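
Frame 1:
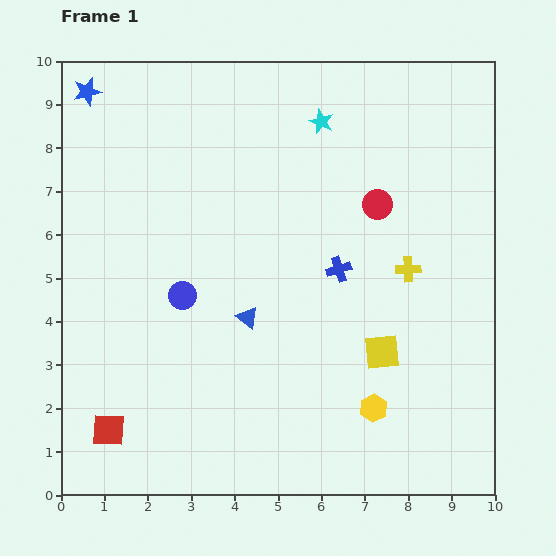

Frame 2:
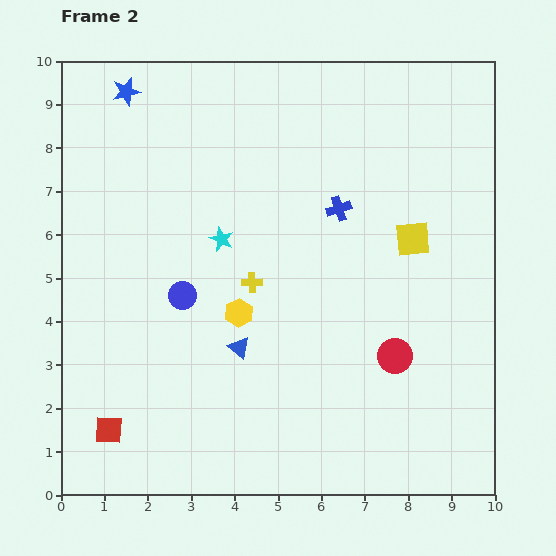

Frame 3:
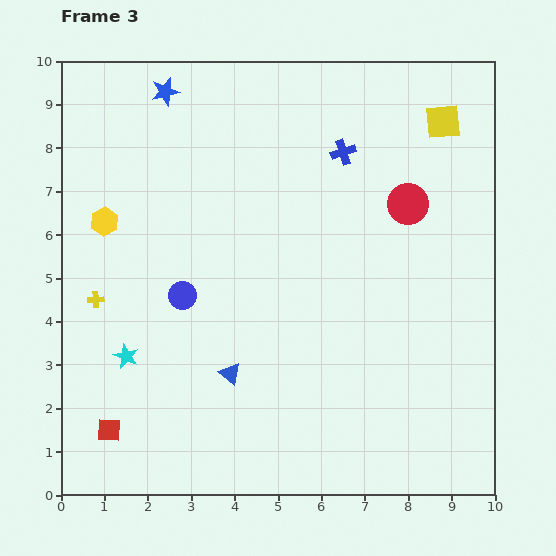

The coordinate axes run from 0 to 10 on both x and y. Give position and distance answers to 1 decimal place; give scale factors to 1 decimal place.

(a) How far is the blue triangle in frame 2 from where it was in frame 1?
0.7

The blue triangle moved from (4.3, 4.1) to (4.1, 3.4), a distance of √(0.2² + 0.7²) ≈ 0.7.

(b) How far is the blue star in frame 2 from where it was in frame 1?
0.9

The blue star moved from (0.6, 9.3) to (1.5, 9.3), a distance of √(0.9² + 0.0²) ≈ 0.9.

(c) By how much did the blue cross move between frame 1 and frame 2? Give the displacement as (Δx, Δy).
(0.0, 1.4)

The blue cross was at (6.4, 5.2) in frame 1 and (6.4, 6.6) in frame 2.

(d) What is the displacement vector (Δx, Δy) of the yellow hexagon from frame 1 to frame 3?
(-6.2, 4.3)

The yellow hexagon was at (7.2, 2.0) in frame 1 and (1.0, 6.3) in frame 3.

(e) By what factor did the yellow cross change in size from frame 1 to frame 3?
0.6×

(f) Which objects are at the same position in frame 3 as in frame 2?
the red square, the blue circle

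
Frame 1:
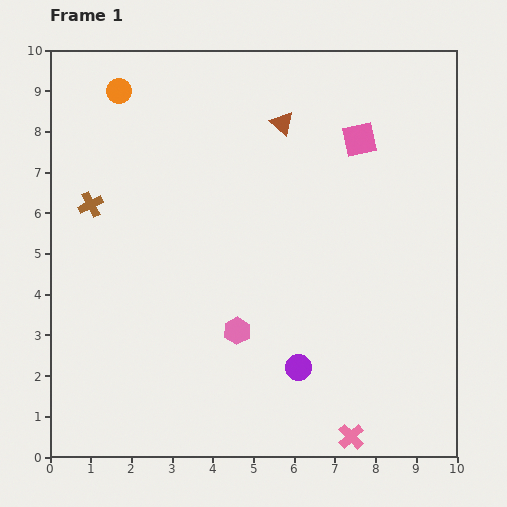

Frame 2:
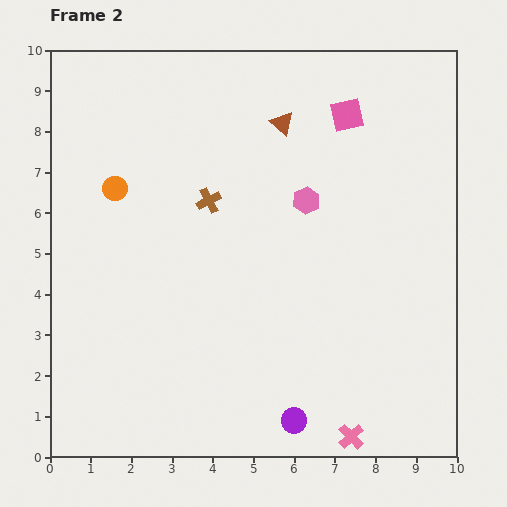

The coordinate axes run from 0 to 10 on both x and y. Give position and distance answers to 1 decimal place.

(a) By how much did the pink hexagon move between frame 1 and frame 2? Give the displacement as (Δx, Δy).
(1.7, 3.2)

The pink hexagon was at (4.6, 3.1) in frame 1 and (6.3, 6.3) in frame 2.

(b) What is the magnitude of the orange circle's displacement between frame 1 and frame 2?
2.4

The orange circle moved from (1.7, 9.0) to (1.6, 6.6), a distance of √(0.1² + 2.4²) ≈ 2.4.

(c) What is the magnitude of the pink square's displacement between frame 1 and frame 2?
0.7

The pink square moved from (7.6, 7.8) to (7.3, 8.4), a distance of √(0.3² + 0.6²) ≈ 0.7.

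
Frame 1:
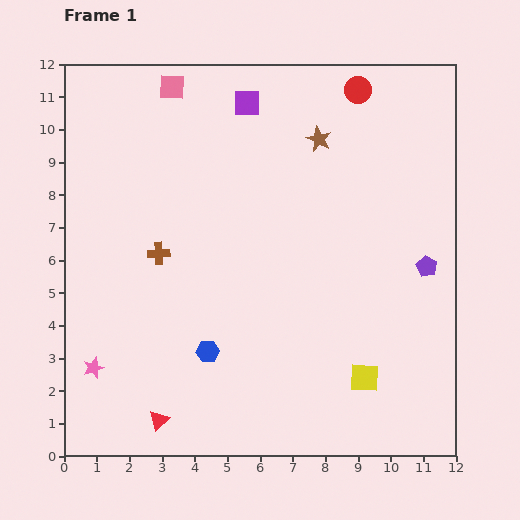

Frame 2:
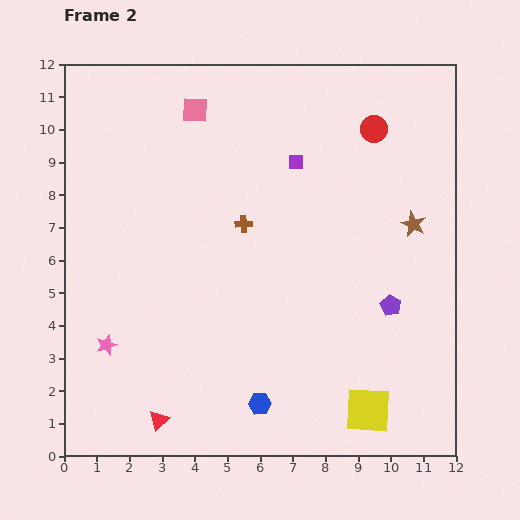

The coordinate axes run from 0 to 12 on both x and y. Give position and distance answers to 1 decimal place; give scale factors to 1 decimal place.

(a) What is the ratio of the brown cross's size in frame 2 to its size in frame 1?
0.8×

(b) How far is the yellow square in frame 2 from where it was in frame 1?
1.0

The yellow square moved from (9.2, 2.4) to (9.3, 1.4), a distance of √(0.1² + 1.0²) ≈ 1.0.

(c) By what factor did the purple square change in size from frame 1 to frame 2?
0.6×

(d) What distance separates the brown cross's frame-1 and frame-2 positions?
2.8

The brown cross moved from (2.9, 6.2) to (5.5, 7.1), a distance of √(2.6² + 0.9²) ≈ 2.8.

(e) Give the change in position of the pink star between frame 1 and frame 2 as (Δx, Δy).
(0.4, 0.7)

The pink star was at (0.9, 2.7) in frame 1 and (1.3, 3.4) in frame 2.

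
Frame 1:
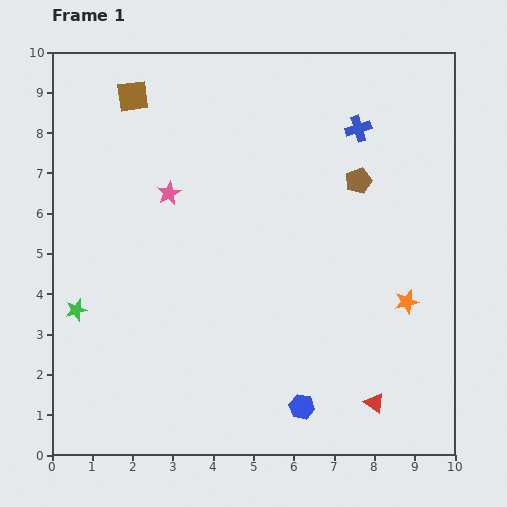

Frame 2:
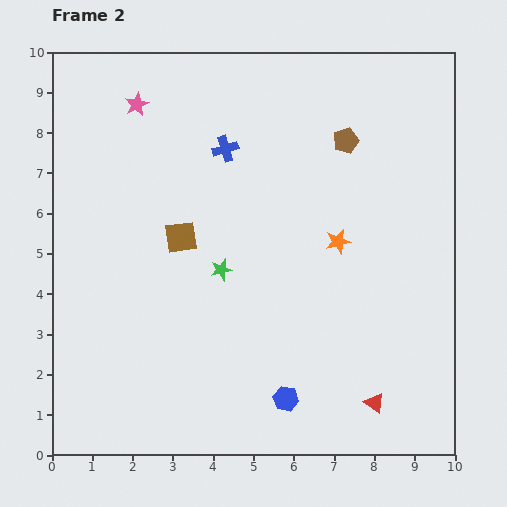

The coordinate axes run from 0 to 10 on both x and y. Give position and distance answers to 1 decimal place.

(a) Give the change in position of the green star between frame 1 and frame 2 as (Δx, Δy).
(3.6, 1.0)

The green star was at (0.6, 3.6) in frame 1 and (4.2, 4.6) in frame 2.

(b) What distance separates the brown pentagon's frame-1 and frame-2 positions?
1.0

The brown pentagon moved from (7.6, 6.8) to (7.3, 7.8), a distance of √(0.3² + 1.0²) ≈ 1.0.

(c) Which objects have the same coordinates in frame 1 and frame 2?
the red triangle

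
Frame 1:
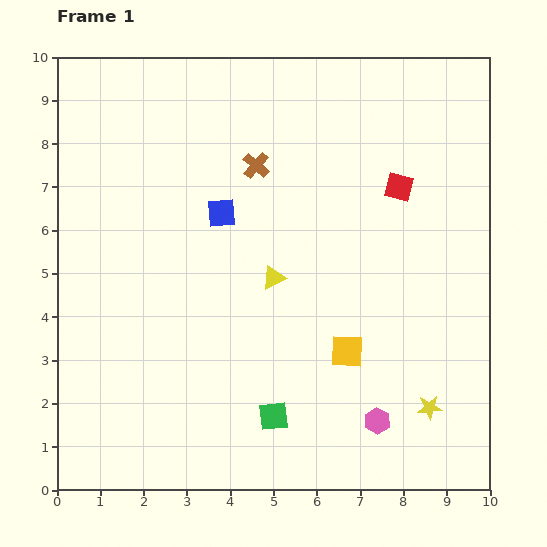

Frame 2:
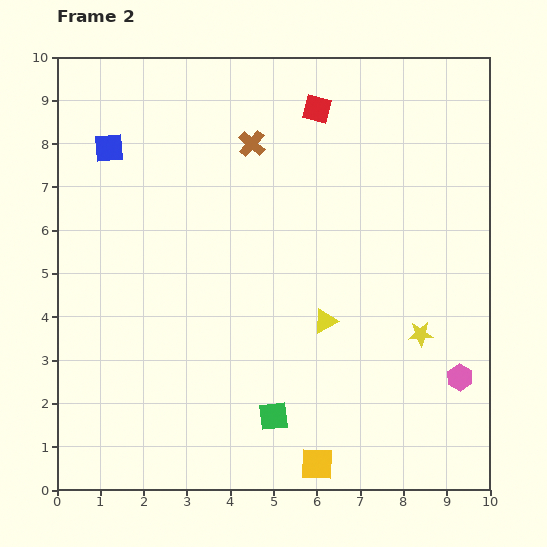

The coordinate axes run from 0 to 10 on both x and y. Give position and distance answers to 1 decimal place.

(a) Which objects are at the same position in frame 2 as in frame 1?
the green square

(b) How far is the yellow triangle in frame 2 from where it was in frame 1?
1.6

The yellow triangle moved from (5.0, 4.9) to (6.2, 3.9), a distance of √(1.2² + 1.0²) ≈ 1.6.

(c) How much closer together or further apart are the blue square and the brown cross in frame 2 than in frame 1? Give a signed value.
+1.9

Distance in frame 1: 1.4. Distance in frame 2: 3.3.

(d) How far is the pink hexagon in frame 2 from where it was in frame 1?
2.1

The pink hexagon moved from (7.4, 1.6) to (9.3, 2.6), a distance of √(1.9² + 1.0²) ≈ 2.1.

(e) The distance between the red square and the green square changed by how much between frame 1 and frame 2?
+1.2

Distance in frame 1: 6.0. Distance in frame 2: 7.2.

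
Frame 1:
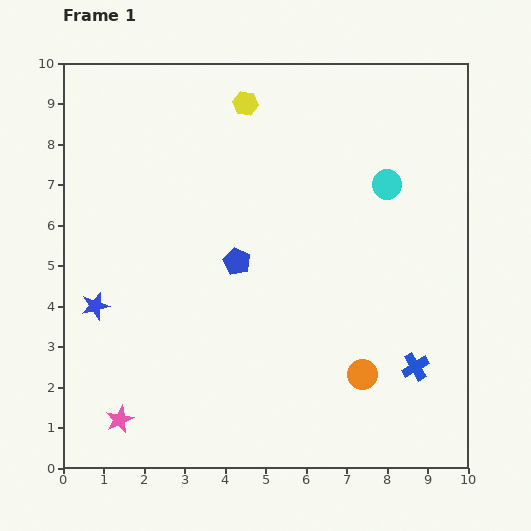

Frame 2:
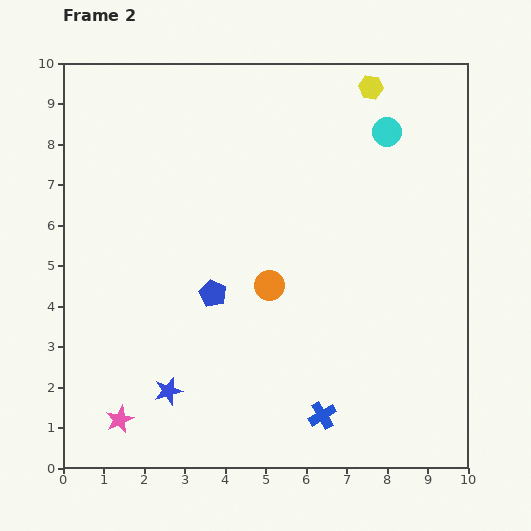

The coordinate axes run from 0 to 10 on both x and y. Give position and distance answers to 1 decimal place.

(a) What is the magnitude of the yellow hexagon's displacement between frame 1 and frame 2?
3.1

The yellow hexagon moved from (4.5, 9.0) to (7.6, 9.4), a distance of √(3.1² + 0.4²) ≈ 3.1.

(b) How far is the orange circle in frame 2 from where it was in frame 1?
3.2

The orange circle moved from (7.4, 2.3) to (5.1, 4.5), a distance of √(2.3² + 2.2²) ≈ 3.2.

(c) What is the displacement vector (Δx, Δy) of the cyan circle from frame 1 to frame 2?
(0.0, 1.3)

The cyan circle was at (8.0, 7.0) in frame 1 and (8.0, 8.3) in frame 2.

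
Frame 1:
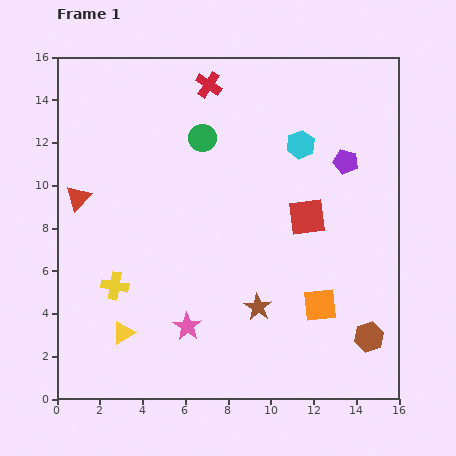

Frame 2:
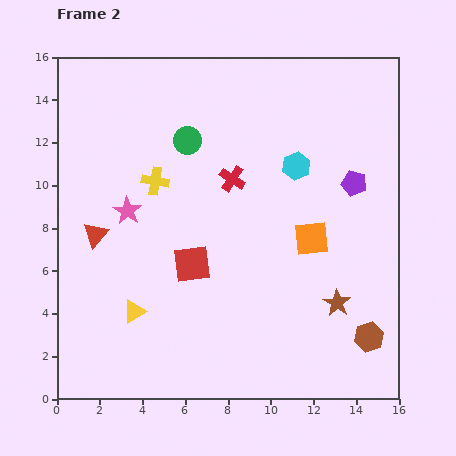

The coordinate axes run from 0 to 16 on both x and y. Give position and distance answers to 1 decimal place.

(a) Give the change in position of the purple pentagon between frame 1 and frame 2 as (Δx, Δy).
(0.4, -1.0)

The purple pentagon was at (13.5, 11.1) in frame 1 and (13.9, 10.1) in frame 2.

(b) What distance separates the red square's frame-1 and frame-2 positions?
5.8

The red square moved from (11.7, 8.5) to (6.3, 6.3), a distance of √(5.4² + 2.2²) ≈ 5.8.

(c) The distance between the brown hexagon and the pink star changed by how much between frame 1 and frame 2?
+4.2

Distance in frame 1: 8.5. Distance in frame 2: 12.7.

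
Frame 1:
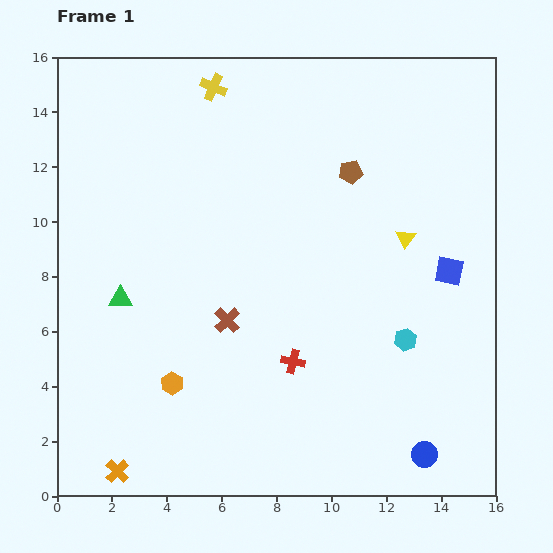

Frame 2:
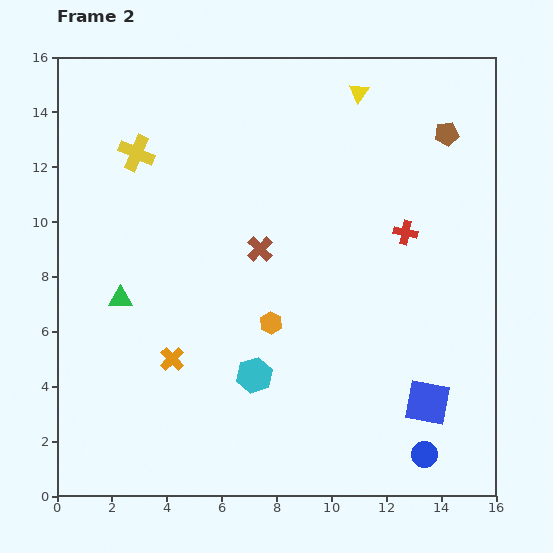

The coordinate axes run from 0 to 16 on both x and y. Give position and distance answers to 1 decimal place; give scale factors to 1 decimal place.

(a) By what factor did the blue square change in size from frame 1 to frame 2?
1.6×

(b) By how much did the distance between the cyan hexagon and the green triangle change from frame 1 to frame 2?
-4.9

Distance in frame 1: 10.5. Distance in frame 2: 5.6.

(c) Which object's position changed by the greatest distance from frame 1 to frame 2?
the red cross

(moved 6.2; next 5.7)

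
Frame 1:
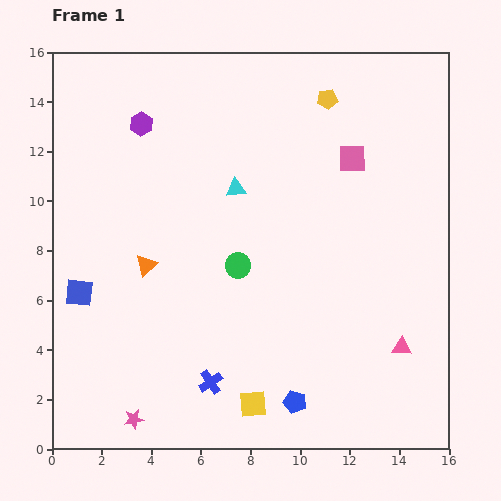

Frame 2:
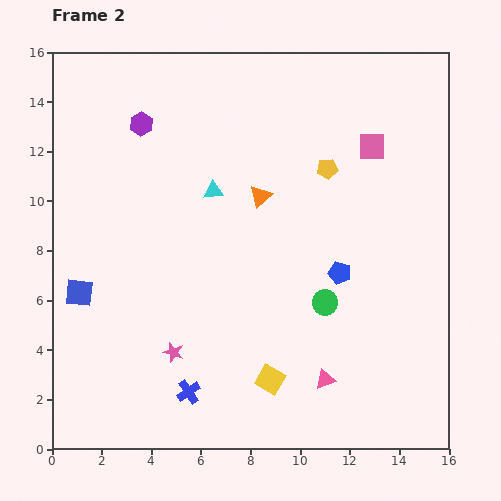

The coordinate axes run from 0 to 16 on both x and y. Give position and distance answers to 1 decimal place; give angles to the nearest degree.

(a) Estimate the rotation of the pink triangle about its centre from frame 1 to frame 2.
20° counter-clockwise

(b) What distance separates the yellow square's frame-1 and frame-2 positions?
1.2

The yellow square moved from (8.1, 1.8) to (8.8, 2.8), a distance of √(0.7² + 1.0²) ≈ 1.2.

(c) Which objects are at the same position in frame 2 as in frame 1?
the purple hexagon, the blue square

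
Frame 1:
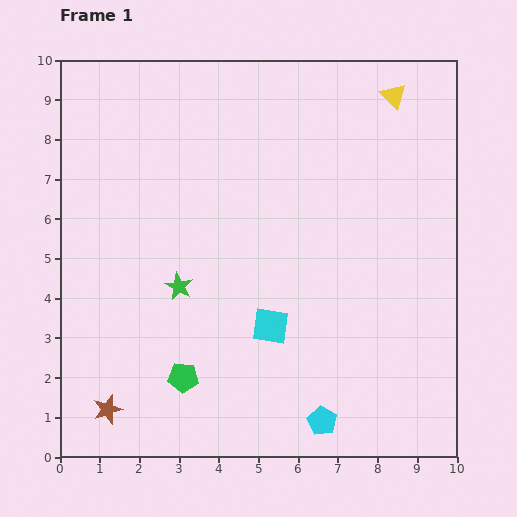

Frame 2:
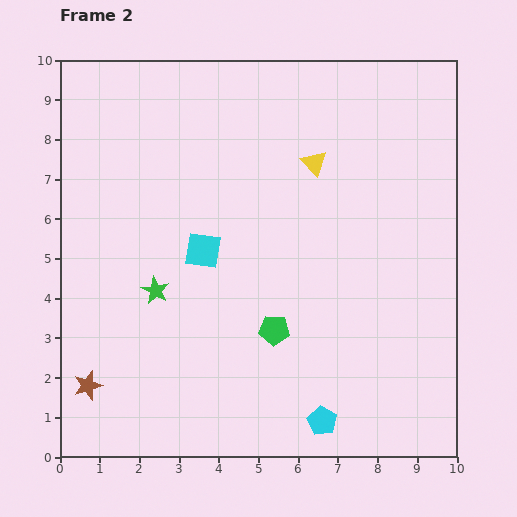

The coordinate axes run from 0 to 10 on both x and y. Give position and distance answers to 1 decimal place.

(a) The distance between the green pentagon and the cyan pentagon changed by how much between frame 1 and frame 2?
-1.1

Distance in frame 1: 3.7. Distance in frame 2: 2.6.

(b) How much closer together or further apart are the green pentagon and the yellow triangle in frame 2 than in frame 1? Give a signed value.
-4.6

Distance in frame 1: 8.9. Distance in frame 2: 4.3.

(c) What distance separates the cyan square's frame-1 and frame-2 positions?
2.5

The cyan square moved from (5.3, 3.3) to (3.6, 5.2), a distance of √(1.7² + 1.9²) ≈ 2.5.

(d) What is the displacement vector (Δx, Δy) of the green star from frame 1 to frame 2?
(-0.6, -0.1)

The green star was at (3.0, 4.3) in frame 1 and (2.4, 4.2) in frame 2.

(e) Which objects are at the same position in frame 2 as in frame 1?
the cyan pentagon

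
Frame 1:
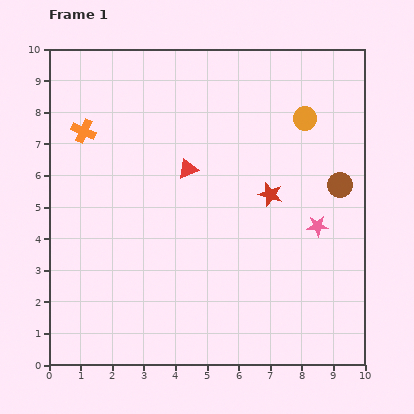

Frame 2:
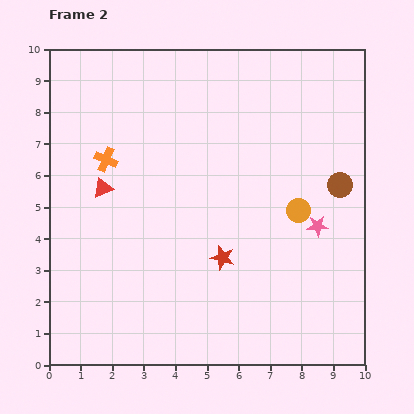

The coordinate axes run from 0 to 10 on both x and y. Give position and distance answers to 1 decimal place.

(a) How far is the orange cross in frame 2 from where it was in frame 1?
1.1

The orange cross moved from (1.1, 7.4) to (1.8, 6.5), a distance of √(0.7² + 0.9²) ≈ 1.1.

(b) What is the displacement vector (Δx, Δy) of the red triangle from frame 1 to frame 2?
(-2.7, -0.6)

The red triangle was at (4.4, 6.2) in frame 1 and (1.7, 5.6) in frame 2.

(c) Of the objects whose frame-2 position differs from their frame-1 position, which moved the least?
the orange cross

(moved 1.1)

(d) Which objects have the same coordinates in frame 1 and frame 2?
the brown circle, the pink star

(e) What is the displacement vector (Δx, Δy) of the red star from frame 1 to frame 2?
(-1.5, -2.0)

The red star was at (7.0, 5.4) in frame 1 and (5.5, 3.4) in frame 2.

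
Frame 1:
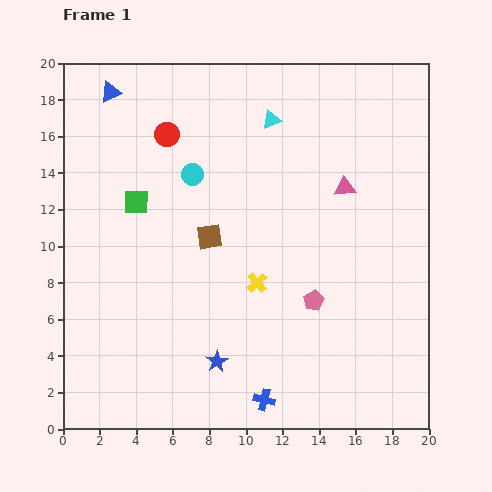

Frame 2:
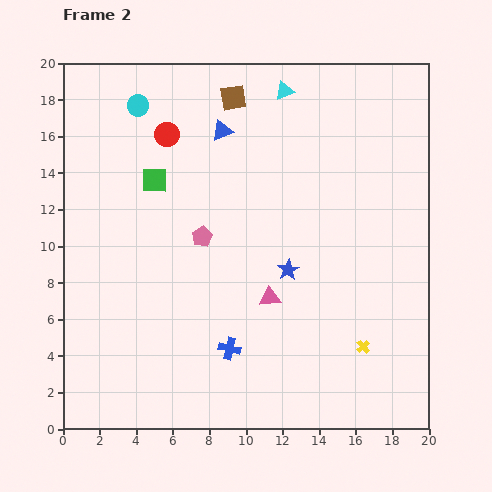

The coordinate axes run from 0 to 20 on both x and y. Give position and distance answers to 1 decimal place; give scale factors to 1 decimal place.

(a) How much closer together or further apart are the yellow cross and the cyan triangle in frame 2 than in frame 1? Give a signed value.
+5.7

Distance in frame 1: 8.9. Distance in frame 2: 14.6.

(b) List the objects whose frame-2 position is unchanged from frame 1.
the red circle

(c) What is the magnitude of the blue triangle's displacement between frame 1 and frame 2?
6.5

The blue triangle moved from (2.6, 18.4) to (8.7, 16.3), a distance of √(6.1² + 2.1²) ≈ 6.5.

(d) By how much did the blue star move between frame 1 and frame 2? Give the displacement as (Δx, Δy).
(3.9, 5.0)

The blue star was at (8.4, 3.7) in frame 1 and (12.3, 8.7) in frame 2.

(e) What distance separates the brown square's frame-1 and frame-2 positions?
7.7

The brown square moved from (8.0, 10.5) to (9.3, 18.1), a distance of √(1.3² + 7.6²) ≈ 7.7.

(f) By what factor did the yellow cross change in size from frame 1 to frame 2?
0.6×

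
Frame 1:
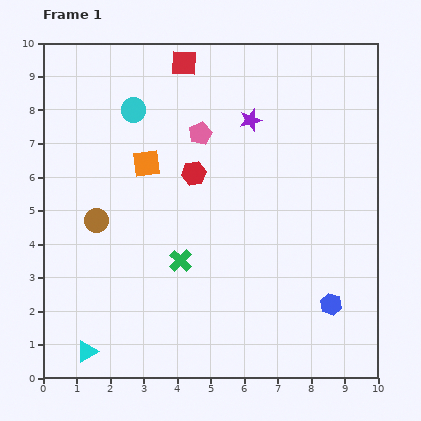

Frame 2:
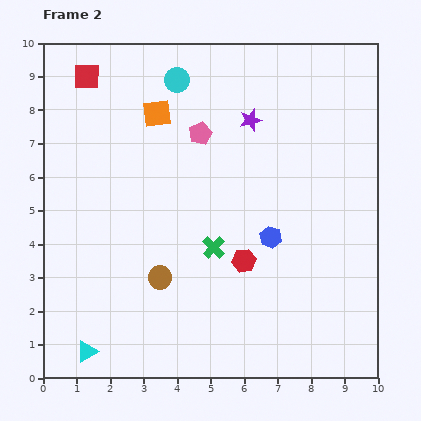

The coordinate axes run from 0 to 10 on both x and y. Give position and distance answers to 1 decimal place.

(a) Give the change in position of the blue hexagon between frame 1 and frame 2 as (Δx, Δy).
(-1.8, 2.0)

The blue hexagon was at (8.6, 2.2) in frame 1 and (6.8, 4.2) in frame 2.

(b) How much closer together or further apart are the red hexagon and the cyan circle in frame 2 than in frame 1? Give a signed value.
+3.2

Distance in frame 1: 2.6. Distance in frame 2: 5.8.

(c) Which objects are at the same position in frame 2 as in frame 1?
the pink pentagon, the cyan triangle, the purple star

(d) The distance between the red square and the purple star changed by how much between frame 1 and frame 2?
+2.5

Distance in frame 1: 2.6. Distance in frame 2: 5.1.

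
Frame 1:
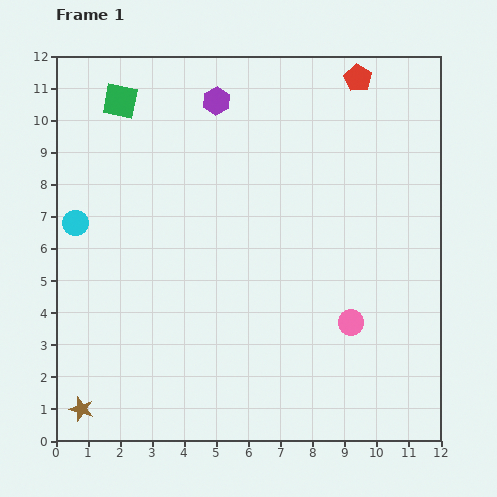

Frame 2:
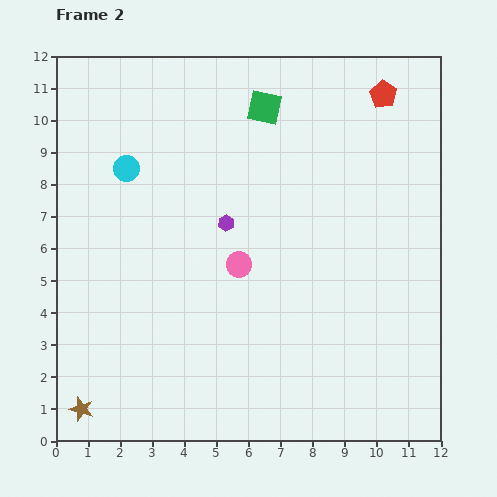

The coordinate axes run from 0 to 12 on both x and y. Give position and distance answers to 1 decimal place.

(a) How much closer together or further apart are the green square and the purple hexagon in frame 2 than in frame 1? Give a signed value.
+0.8

Distance in frame 1: 3.0. Distance in frame 2: 3.8.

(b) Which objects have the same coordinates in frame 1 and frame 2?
the brown star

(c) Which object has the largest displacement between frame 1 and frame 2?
the green square

(moved 4.5; next 3.9)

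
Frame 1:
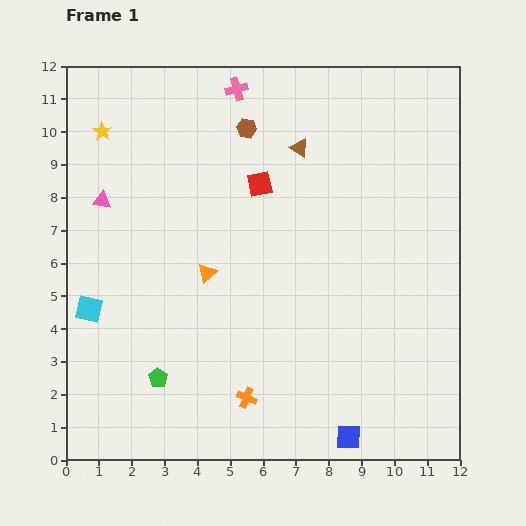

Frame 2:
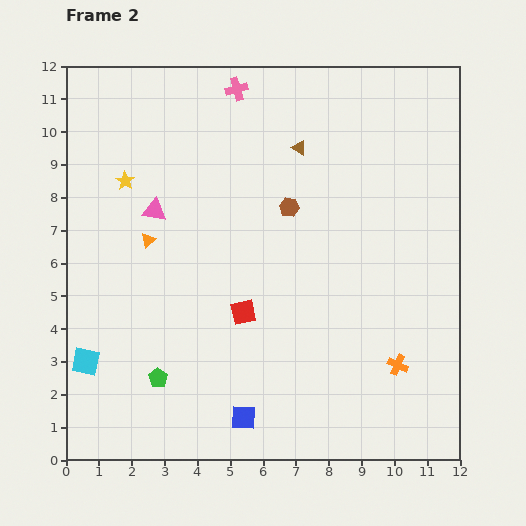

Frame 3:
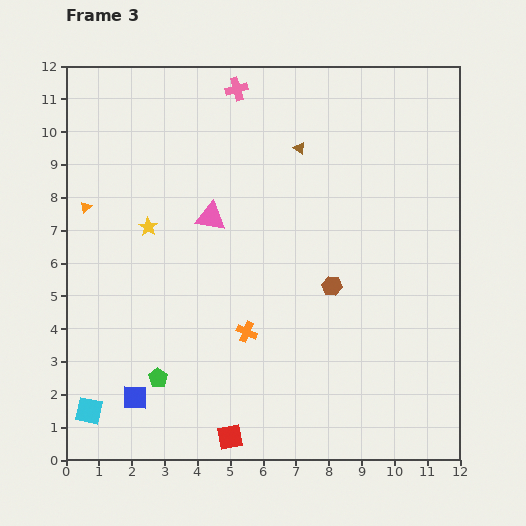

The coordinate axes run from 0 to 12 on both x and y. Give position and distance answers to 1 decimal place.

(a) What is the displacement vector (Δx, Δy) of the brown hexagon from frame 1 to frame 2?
(1.3, -2.4)

The brown hexagon was at (5.5, 10.1) in frame 1 and (6.8, 7.7) in frame 2.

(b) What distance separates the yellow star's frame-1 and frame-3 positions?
3.2

The yellow star moved from (1.1, 10.0) to (2.5, 7.1), a distance of √(1.4² + 2.9²) ≈ 3.2.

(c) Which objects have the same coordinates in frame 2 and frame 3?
the green pentagon, the brown triangle, the pink cross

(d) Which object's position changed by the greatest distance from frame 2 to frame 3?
the orange cross

(moved 4.7; next 3.8)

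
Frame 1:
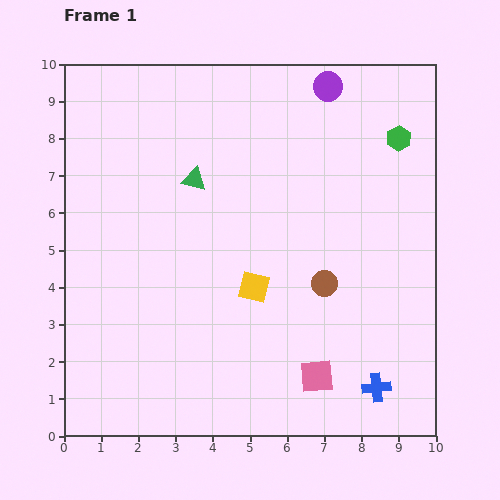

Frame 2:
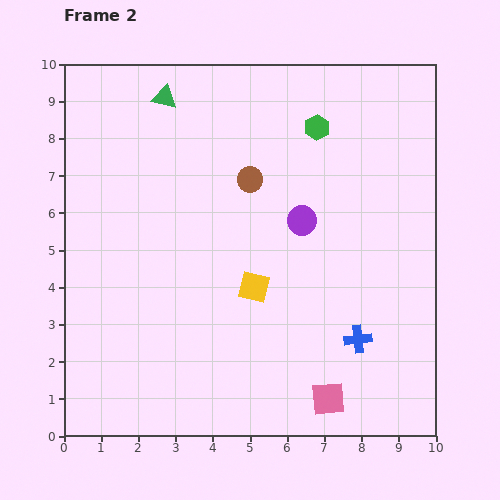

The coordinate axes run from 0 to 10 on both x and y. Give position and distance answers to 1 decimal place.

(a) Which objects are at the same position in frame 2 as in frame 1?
the yellow square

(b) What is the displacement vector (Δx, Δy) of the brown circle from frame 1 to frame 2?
(-2.0, 2.8)

The brown circle was at (7.0, 4.1) in frame 1 and (5.0, 6.9) in frame 2.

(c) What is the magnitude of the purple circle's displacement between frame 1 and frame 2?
3.7

The purple circle moved from (7.1, 9.4) to (6.4, 5.8), a distance of √(0.7² + 3.6²) ≈ 3.7.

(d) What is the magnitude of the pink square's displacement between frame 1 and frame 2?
0.7

The pink square moved from (6.8, 1.6) to (7.1, 1.0), a distance of √(0.3² + 0.6²) ≈ 0.7.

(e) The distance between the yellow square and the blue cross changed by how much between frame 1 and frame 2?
-1.2

Distance in frame 1: 4.3. Distance in frame 2: 3.1.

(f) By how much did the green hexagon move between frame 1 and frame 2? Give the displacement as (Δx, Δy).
(-2.2, 0.3)

The green hexagon was at (9.0, 8.0) in frame 1 and (6.8, 8.3) in frame 2.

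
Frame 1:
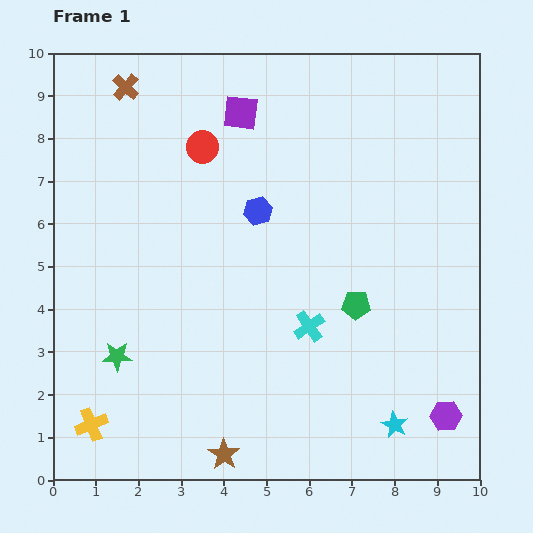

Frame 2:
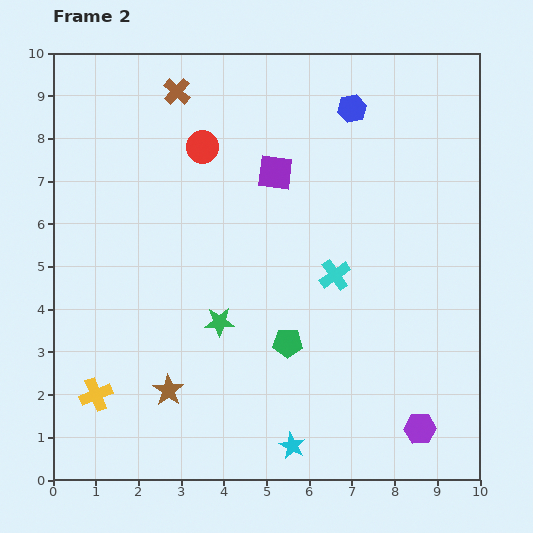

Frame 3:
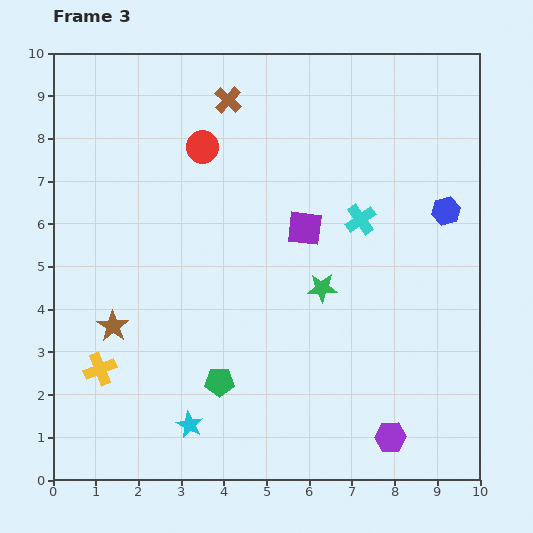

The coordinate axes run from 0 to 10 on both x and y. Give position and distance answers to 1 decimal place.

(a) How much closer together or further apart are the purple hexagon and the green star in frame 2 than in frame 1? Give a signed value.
-2.5

Distance in frame 1: 7.8. Distance in frame 2: 5.3.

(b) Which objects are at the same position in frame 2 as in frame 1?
the red circle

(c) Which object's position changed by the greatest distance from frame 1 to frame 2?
the blue hexagon

(moved 3.3; next 2.5)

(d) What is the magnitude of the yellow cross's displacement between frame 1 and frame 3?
1.3

The yellow cross moved from (0.9, 1.3) to (1.1, 2.6), a distance of √(0.2² + 1.3²) ≈ 1.3.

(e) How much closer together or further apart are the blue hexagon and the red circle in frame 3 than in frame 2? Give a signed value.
+2.3

Distance in frame 2: 3.6. Distance in frame 3: 5.9.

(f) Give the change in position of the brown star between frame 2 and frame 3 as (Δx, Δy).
(-1.3, 1.5)

The brown star was at (2.7, 2.1) in frame 2 and (1.4, 3.6) in frame 3.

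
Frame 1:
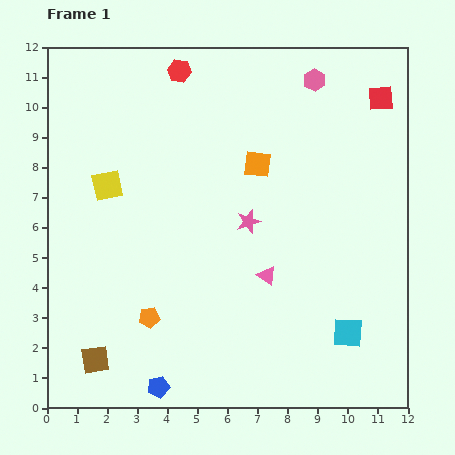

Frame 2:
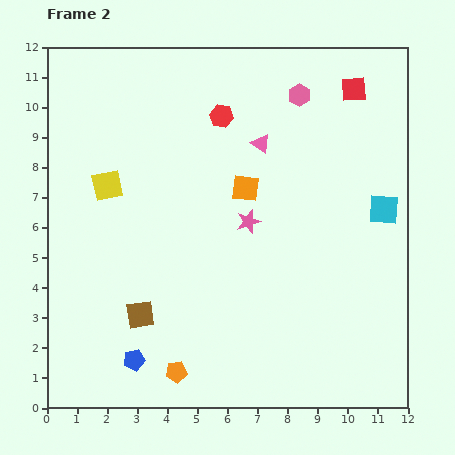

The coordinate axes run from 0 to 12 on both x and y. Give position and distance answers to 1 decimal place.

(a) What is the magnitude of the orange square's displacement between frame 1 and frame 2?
0.9

The orange square moved from (7.0, 8.1) to (6.6, 7.3), a distance of √(0.4² + 0.8²) ≈ 0.9.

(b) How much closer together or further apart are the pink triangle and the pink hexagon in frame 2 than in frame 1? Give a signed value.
-4.6

Distance in frame 1: 6.7. Distance in frame 2: 2.1.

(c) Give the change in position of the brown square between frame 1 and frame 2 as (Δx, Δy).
(1.5, 1.5)

The brown square was at (1.6, 1.6) in frame 1 and (3.1, 3.1) in frame 2.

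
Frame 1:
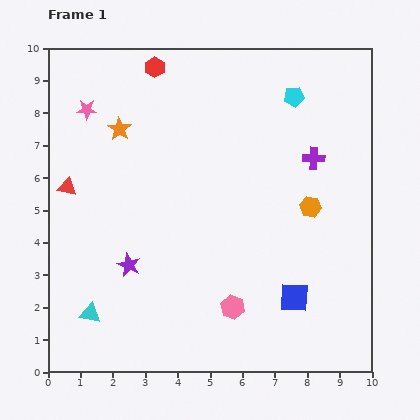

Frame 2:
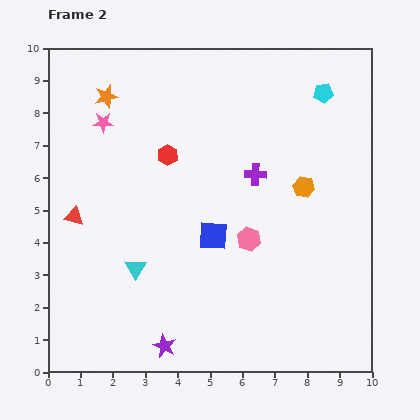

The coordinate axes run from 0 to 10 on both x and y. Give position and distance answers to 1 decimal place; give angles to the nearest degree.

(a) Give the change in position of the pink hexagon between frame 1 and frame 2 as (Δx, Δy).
(0.5, 2.1)

The pink hexagon was at (5.7, 2.0) in frame 1 and (6.2, 4.1) in frame 2.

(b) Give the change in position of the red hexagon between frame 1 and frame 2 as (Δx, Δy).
(0.4, -2.7)

The red hexagon was at (3.3, 9.4) in frame 1 and (3.7, 6.7) in frame 2.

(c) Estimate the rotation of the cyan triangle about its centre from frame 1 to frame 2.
49° clockwise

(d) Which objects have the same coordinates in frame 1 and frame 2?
none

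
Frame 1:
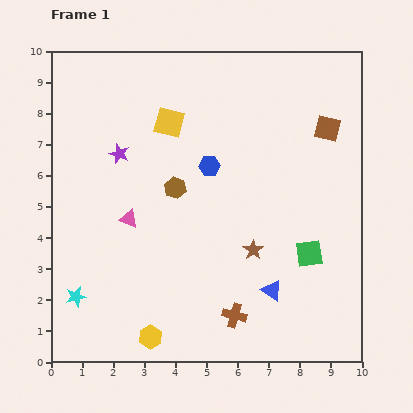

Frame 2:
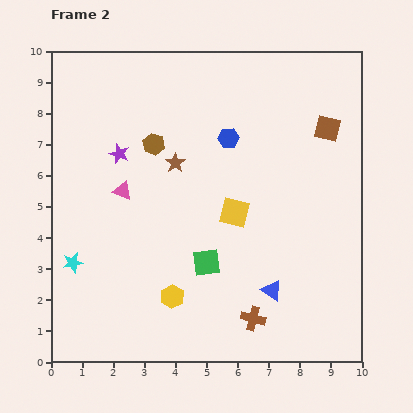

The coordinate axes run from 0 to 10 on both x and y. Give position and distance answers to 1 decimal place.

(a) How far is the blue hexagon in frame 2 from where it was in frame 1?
1.1

The blue hexagon moved from (5.1, 6.3) to (5.7, 7.2), a distance of √(0.6² + 0.9²) ≈ 1.1.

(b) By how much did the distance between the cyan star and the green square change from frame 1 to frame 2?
-3.3

Distance in frame 1: 7.6. Distance in frame 2: 4.3.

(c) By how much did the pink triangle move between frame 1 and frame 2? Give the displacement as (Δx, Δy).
(-0.2, 0.9)

The pink triangle was at (2.5, 4.6) in frame 1 and (2.3, 5.5) in frame 2.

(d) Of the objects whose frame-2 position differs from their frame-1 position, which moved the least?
the brown cross

(moved 0.6)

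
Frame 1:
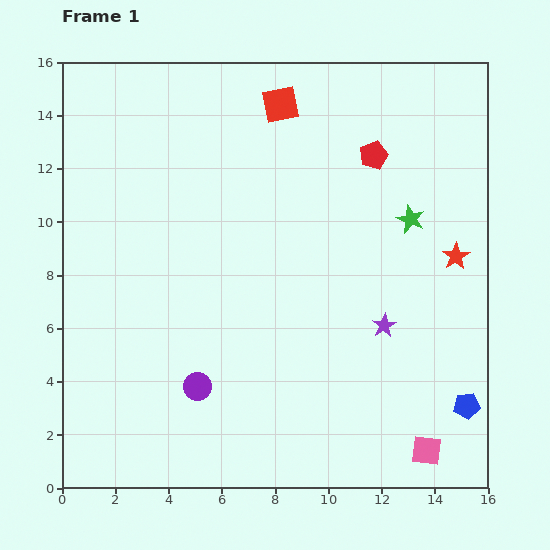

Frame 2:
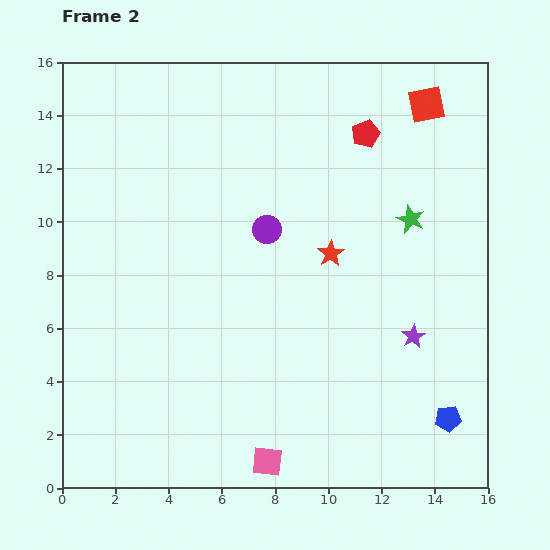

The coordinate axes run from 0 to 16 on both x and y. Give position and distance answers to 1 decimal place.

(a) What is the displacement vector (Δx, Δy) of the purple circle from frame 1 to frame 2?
(2.6, 5.9)

The purple circle was at (5.1, 3.8) in frame 1 and (7.7, 9.7) in frame 2.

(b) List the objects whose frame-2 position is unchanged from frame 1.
the green star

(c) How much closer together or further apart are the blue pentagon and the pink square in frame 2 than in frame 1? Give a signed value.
+4.7

Distance in frame 1: 2.3. Distance in frame 2: 7.0.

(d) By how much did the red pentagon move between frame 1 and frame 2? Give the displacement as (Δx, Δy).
(-0.3, 0.8)

The red pentagon was at (11.7, 12.5) in frame 1 and (11.4, 13.3) in frame 2.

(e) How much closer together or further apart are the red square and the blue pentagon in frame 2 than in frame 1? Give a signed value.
-1.5

Distance in frame 1: 13.3. Distance in frame 2: 11.8.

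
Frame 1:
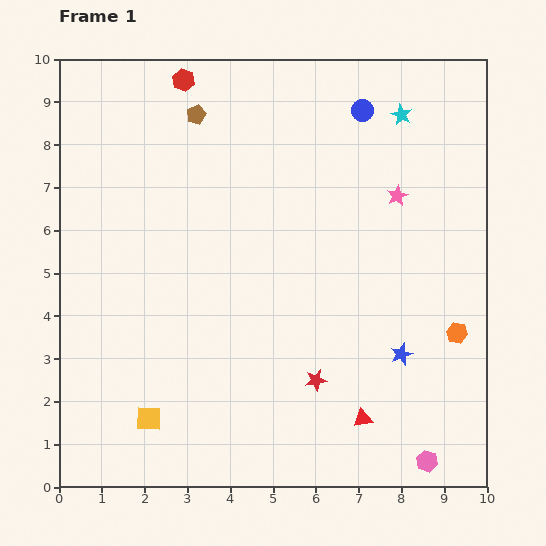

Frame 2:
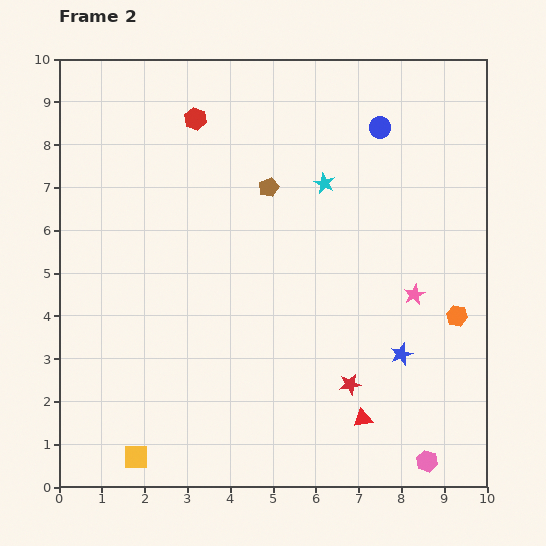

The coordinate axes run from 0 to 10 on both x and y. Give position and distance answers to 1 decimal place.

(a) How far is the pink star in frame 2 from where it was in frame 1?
2.3

The pink star moved from (7.9, 6.8) to (8.3, 4.5), a distance of √(0.4² + 2.3²) ≈ 2.3.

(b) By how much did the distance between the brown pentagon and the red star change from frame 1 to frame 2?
-1.8

Distance in frame 1: 6.8. Distance in frame 2: 5.0.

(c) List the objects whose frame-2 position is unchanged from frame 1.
the pink hexagon, the blue star, the red triangle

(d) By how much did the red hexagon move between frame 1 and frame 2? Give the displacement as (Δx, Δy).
(0.3, -0.9)

The red hexagon was at (2.9, 9.5) in frame 1 and (3.2, 8.6) in frame 2.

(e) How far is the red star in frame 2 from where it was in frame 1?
0.8

The red star moved from (6.0, 2.5) to (6.8, 2.4), a distance of √(0.8² + 0.1²) ≈ 0.8.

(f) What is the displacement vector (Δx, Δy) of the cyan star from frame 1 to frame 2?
(-1.8, -1.6)

The cyan star was at (8.0, 8.7) in frame 1 and (6.2, 7.1) in frame 2.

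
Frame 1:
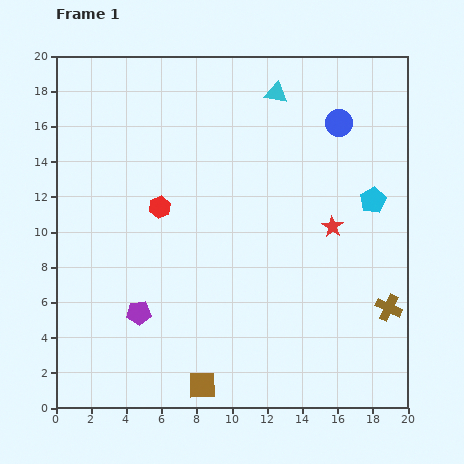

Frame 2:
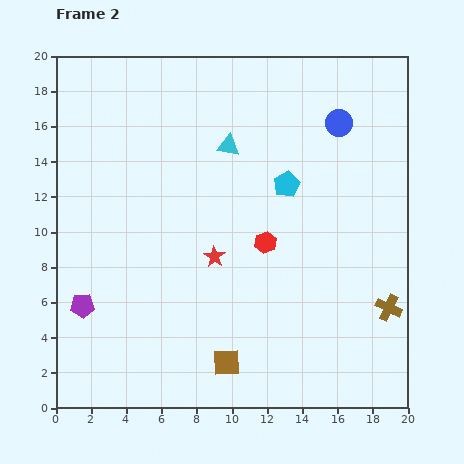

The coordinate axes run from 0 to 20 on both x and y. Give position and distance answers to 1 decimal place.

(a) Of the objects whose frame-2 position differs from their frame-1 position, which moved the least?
the brown square

(moved 1.9)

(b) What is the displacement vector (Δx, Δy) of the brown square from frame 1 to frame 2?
(1.4, 1.3)

The brown square was at (8.3, 1.3) in frame 1 and (9.7, 2.6) in frame 2.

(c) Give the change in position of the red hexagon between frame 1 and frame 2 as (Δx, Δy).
(6.0, -2.0)

The red hexagon was at (5.9, 11.4) in frame 1 and (11.9, 9.4) in frame 2.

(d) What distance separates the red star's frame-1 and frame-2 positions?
6.9

The red star moved from (15.7, 10.3) to (9.0, 8.6), a distance of √(6.7² + 1.7²) ≈ 6.9.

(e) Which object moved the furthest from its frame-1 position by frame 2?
the red star

(moved 6.9; next 6.3)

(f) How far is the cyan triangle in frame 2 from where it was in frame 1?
4.0

The cyan triangle moved from (12.5, 17.9) to (9.8, 14.9), a distance of √(2.7² + 3.0²) ≈ 4.0.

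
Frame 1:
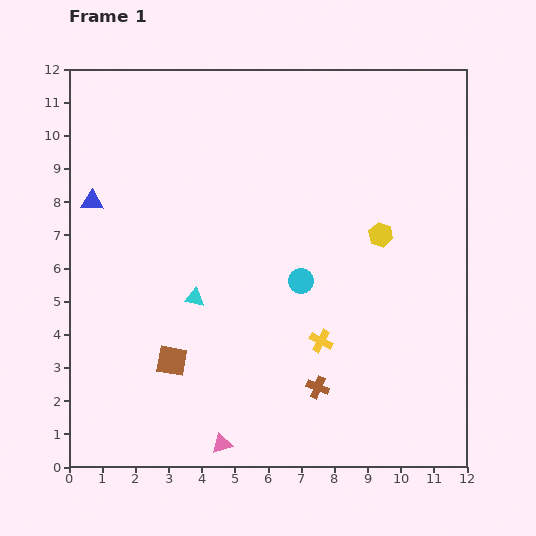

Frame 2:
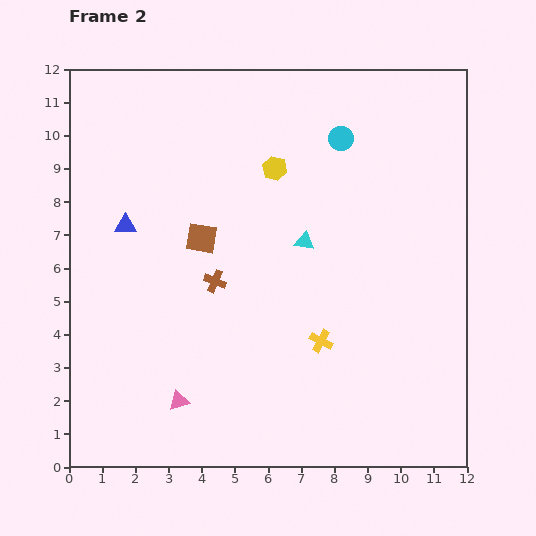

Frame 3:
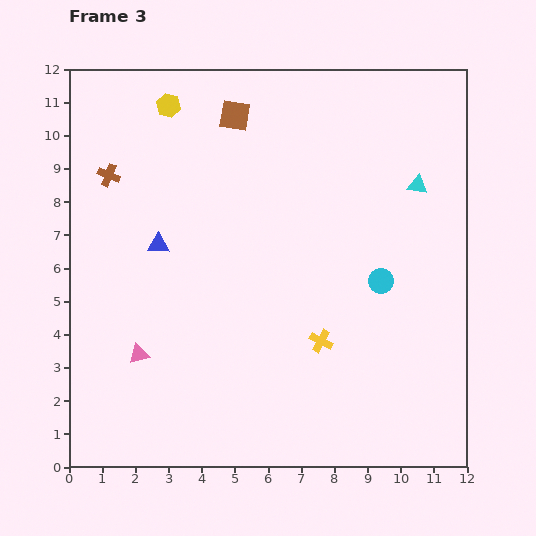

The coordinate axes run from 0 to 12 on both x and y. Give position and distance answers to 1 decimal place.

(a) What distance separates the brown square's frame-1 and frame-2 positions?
3.8

The brown square moved from (3.1, 3.2) to (4.0, 6.9), a distance of √(0.9² + 3.7²) ≈ 3.8.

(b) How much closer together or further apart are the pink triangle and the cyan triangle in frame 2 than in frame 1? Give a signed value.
+1.6

Distance in frame 1: 4.5. Distance in frame 2: 6.1.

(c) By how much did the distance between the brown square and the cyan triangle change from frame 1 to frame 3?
+3.9

Distance in frame 1: 2.0. Distance in frame 3: 5.9.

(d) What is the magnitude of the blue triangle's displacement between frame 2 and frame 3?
1.2

The blue triangle moved from (1.7, 7.3) to (2.7, 6.7), a distance of √(1.0² + 0.6²) ≈ 1.2.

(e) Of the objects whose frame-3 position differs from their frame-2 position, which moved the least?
the blue triangle

(moved 1.2)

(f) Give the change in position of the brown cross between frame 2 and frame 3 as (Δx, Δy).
(-3.2, 3.2)

The brown cross was at (4.4, 5.6) in frame 2 and (1.2, 8.8) in frame 3.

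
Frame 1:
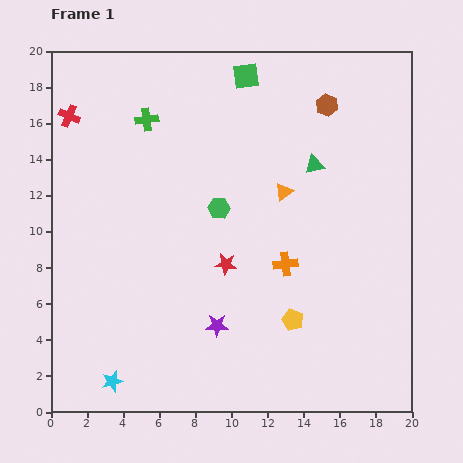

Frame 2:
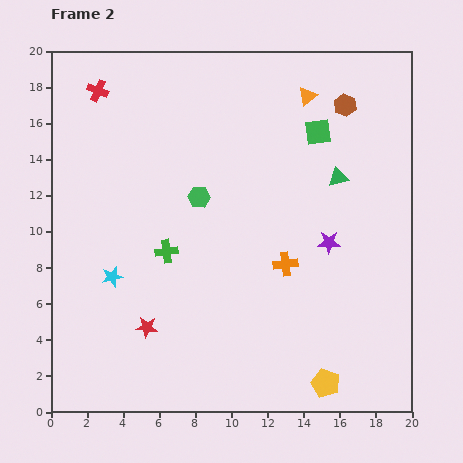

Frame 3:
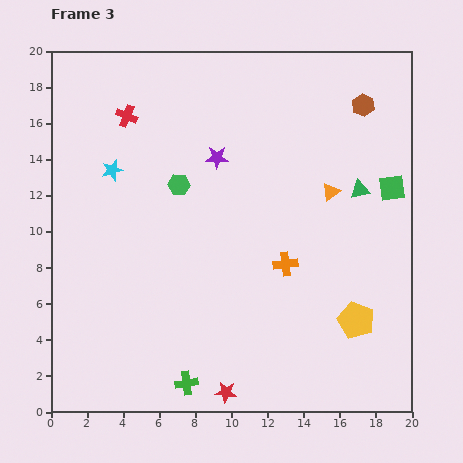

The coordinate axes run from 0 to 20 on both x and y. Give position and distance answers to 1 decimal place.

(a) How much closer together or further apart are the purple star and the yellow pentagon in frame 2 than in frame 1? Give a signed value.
+3.6

Distance in frame 1: 4.2. Distance in frame 2: 7.8.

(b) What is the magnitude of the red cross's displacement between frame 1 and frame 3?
3.2

The red cross moved from (1.0, 16.4) to (4.2, 16.4), a distance of √(3.2² + 0.0²) ≈ 3.2.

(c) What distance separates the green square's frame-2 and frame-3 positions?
5.1

The green square moved from (14.8, 15.5) to (18.9, 12.4), a distance of √(4.1² + 3.1²) ≈ 5.1.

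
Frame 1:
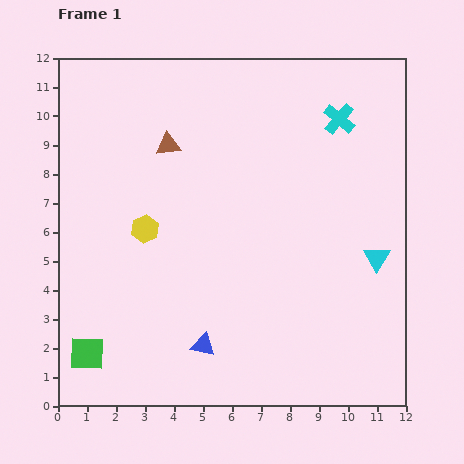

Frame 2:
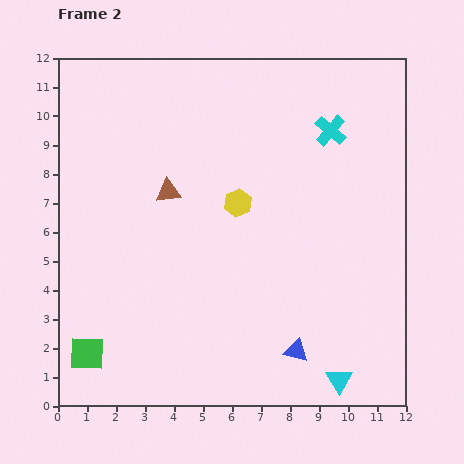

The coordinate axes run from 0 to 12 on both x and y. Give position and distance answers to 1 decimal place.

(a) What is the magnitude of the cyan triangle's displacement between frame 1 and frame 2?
4.4

The cyan triangle moved from (11.0, 5.1) to (9.7, 0.9), a distance of √(1.3² + 4.2²) ≈ 4.4.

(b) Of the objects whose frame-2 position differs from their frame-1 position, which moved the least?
the cyan cross

(moved 0.5)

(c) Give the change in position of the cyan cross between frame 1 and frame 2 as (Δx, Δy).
(-0.3, -0.4)

The cyan cross was at (9.7, 9.9) in frame 1 and (9.4, 9.5) in frame 2.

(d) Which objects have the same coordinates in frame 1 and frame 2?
the green square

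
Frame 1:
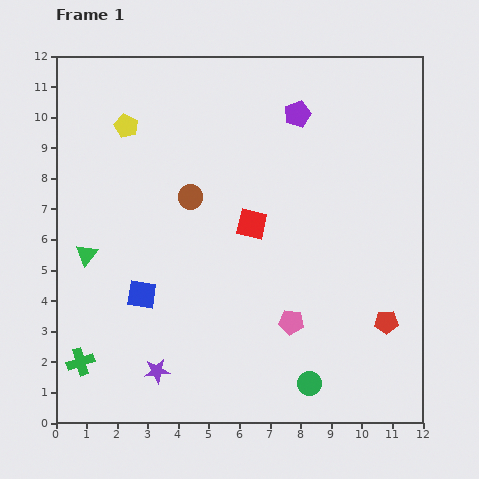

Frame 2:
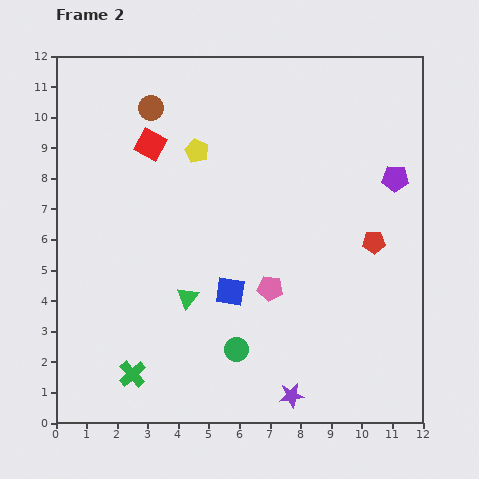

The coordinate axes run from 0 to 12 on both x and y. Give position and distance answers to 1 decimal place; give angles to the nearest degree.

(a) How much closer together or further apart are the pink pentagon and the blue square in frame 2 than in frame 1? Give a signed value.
-3.7

Distance in frame 1: 5.0. Distance in frame 2: 1.3.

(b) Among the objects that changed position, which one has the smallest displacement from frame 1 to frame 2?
the pink pentagon

(moved 1.3)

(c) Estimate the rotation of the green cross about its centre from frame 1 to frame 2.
24° counter-clockwise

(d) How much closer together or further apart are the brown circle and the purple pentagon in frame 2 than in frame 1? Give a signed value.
+3.9

Distance in frame 1: 4.4. Distance in frame 2: 8.3.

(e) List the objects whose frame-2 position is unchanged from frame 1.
none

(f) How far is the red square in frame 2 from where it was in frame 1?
4.2

The red square moved from (6.4, 6.5) to (3.1, 9.1), a distance of √(3.3² + 2.6²) ≈ 4.2.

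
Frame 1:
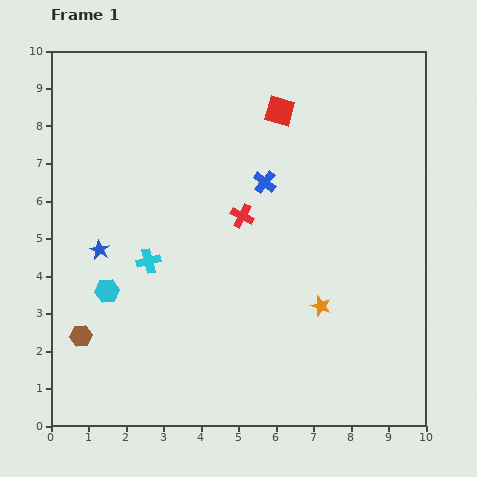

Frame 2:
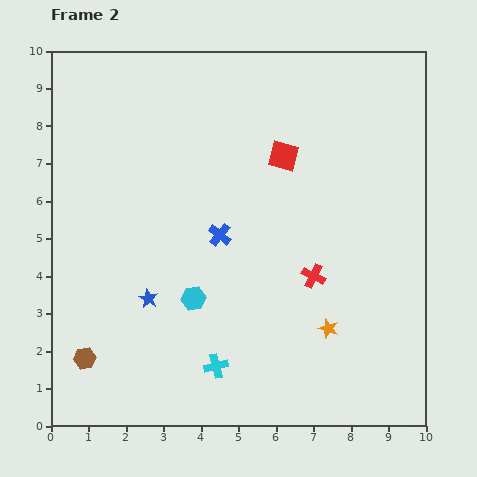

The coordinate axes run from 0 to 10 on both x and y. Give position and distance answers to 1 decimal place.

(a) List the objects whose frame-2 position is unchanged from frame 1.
none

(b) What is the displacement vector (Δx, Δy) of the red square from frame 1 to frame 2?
(0.1, -1.2)

The red square was at (6.1, 8.4) in frame 1 and (6.2, 7.2) in frame 2.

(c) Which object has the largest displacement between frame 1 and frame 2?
the cyan cross

(moved 3.3; next 2.5)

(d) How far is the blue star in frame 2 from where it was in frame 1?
1.8

The blue star moved from (1.3, 4.7) to (2.6, 3.4), a distance of √(1.3² + 1.3²) ≈ 1.8.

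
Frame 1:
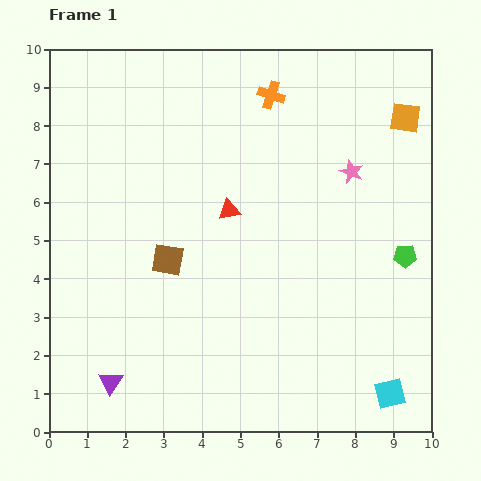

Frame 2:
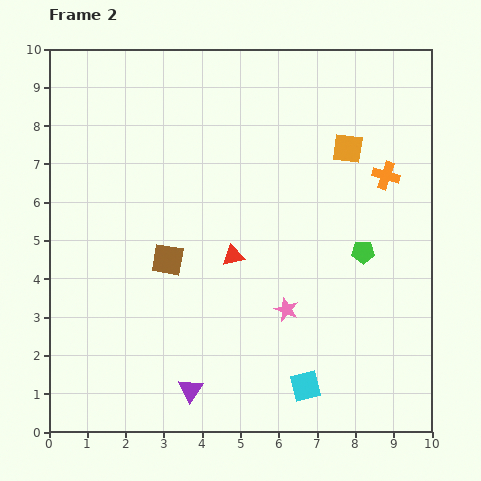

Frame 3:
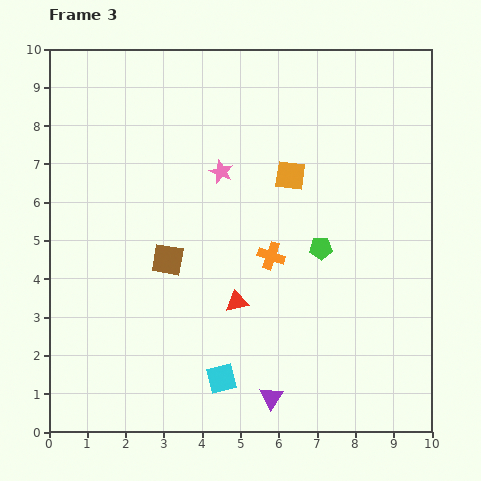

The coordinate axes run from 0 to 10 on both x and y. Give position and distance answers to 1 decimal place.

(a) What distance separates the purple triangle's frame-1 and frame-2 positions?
2.1

The purple triangle moved from (1.6, 1.3) to (3.7, 1.1), a distance of √(2.1² + 0.2²) ≈ 2.1.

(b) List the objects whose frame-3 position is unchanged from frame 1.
the brown square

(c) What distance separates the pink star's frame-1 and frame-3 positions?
3.4

The pink star moved from (7.9, 6.8) to (4.5, 6.8), a distance of √(3.4² + 0.0²) ≈ 3.4.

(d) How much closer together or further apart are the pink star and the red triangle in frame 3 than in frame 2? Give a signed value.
+1.4

Distance in frame 2: 2.0. Distance in frame 3: 3.4.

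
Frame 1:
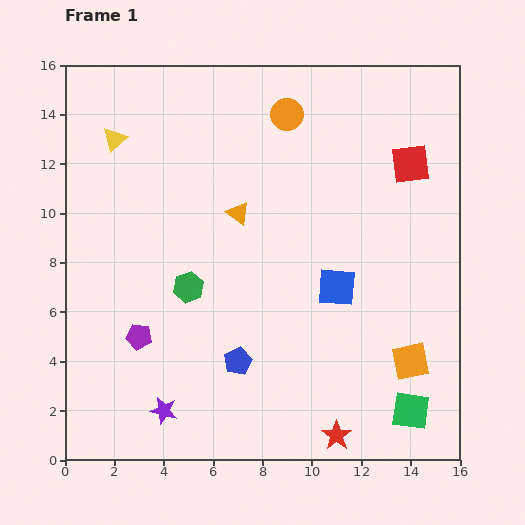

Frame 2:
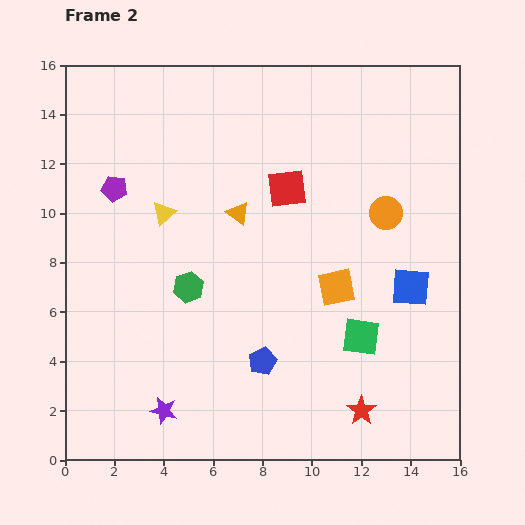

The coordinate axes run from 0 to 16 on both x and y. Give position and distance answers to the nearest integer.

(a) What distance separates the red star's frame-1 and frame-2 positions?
1

The red star moved from (11, 1) to (12, 2), a distance of √(1² + 1²) ≈ 1.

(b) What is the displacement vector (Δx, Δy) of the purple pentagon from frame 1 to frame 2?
(-1, 6)

The purple pentagon was at (3, 5) in frame 1 and (2, 11) in frame 2.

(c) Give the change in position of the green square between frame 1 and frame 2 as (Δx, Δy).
(-2, 3)

The green square was at (14, 2) in frame 1 and (12, 5) in frame 2.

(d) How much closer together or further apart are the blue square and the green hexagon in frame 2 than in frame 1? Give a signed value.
+3

Distance in frame 1: 6. Distance in frame 2: 9.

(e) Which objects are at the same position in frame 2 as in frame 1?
the orange triangle, the green hexagon, the purple star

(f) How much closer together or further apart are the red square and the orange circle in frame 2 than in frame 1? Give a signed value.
-1

Distance in frame 1: 5. Distance in frame 2: 4.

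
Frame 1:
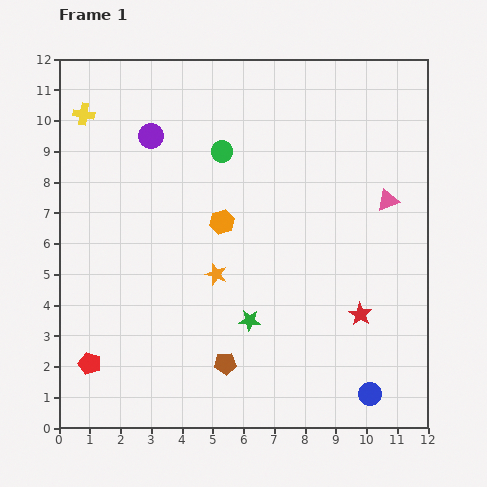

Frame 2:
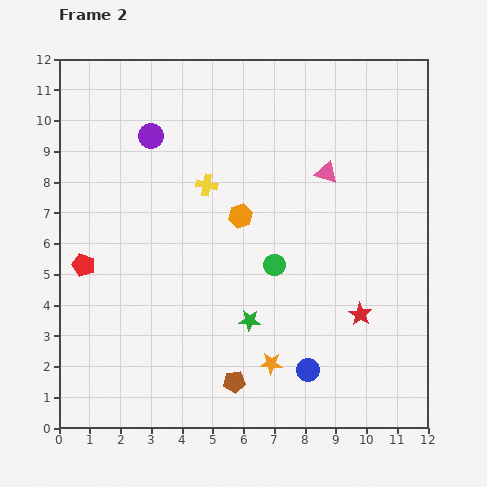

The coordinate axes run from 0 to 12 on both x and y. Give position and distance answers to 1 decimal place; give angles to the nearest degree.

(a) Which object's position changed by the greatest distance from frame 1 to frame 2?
the yellow cross

(moved 4.6; next 4.1)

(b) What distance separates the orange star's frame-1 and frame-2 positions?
3.4

The orange star moved from (5.1, 5.0) to (6.9, 2.1), a distance of √(1.8² + 2.9²) ≈ 3.4.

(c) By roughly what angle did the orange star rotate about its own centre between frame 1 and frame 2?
18° counter-clockwise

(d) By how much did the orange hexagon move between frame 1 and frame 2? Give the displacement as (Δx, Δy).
(0.6, 0.2)

The orange hexagon was at (5.3, 6.7) in frame 1 and (5.9, 6.9) in frame 2.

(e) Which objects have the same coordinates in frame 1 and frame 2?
the purple circle, the red star, the green star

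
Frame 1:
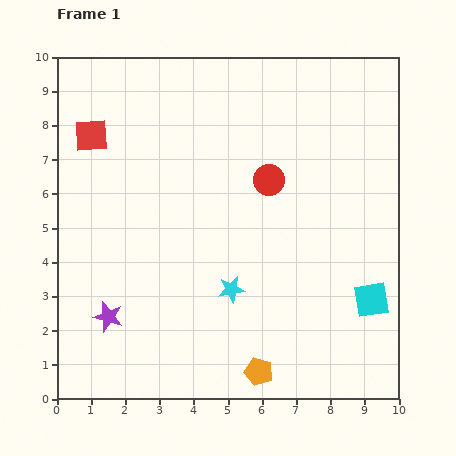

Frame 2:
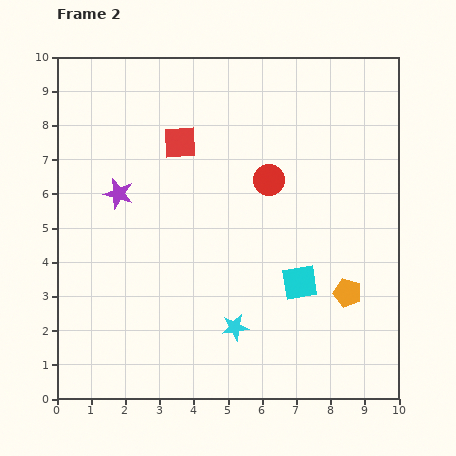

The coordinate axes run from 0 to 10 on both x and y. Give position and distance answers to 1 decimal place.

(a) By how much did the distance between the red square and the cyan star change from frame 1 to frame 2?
-0.5

Distance in frame 1: 6.1. Distance in frame 2: 5.6.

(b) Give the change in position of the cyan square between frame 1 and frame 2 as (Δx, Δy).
(-2.1, 0.5)

The cyan square was at (9.2, 2.9) in frame 1 and (7.1, 3.4) in frame 2.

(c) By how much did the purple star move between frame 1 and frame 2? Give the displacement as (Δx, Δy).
(0.3, 3.6)

The purple star was at (1.5, 2.4) in frame 1 and (1.8, 6.0) in frame 2.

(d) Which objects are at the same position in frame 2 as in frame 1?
the red circle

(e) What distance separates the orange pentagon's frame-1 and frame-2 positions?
3.5

The orange pentagon moved from (5.9, 0.8) to (8.5, 3.1), a distance of √(2.6² + 2.3²) ≈ 3.5.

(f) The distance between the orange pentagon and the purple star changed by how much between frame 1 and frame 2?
+2.6

Distance in frame 1: 4.7. Distance in frame 2: 7.3.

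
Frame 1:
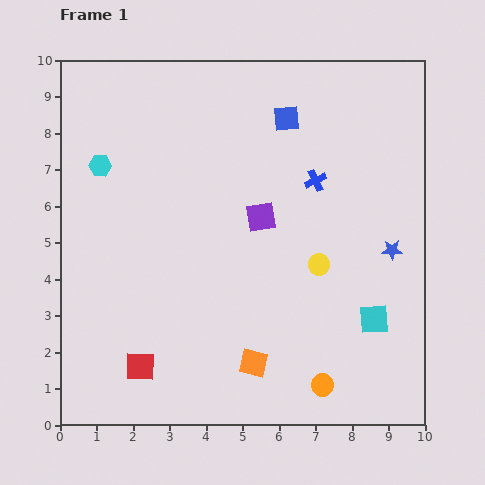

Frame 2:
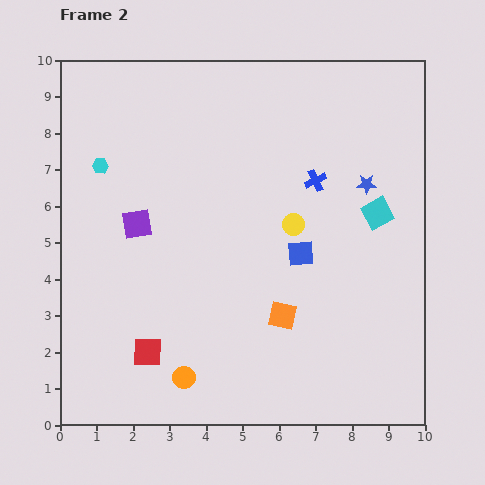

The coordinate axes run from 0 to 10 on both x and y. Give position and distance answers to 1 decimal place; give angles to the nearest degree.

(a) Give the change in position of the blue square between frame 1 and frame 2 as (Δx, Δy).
(0.4, -3.7)

The blue square was at (6.2, 8.4) in frame 1 and (6.6, 4.7) in frame 2.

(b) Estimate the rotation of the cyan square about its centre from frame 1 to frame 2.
26° counter-clockwise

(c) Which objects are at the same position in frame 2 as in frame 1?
the blue cross, the cyan hexagon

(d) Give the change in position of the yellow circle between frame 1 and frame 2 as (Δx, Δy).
(-0.7, 1.1)

The yellow circle was at (7.1, 4.4) in frame 1 and (6.4, 5.5) in frame 2.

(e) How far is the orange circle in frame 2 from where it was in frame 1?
3.8

The orange circle moved from (7.2, 1.1) to (3.4, 1.3), a distance of √(3.8² + 0.2²) ≈ 3.8.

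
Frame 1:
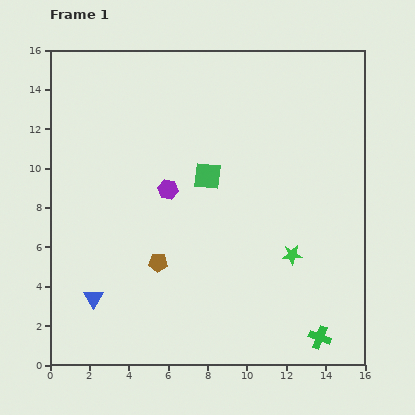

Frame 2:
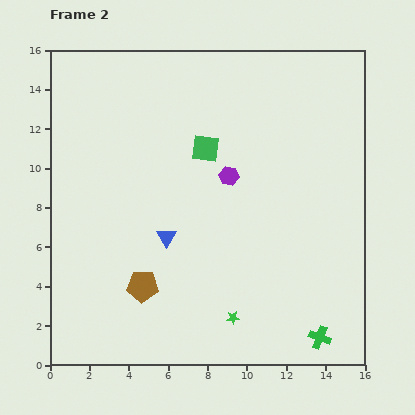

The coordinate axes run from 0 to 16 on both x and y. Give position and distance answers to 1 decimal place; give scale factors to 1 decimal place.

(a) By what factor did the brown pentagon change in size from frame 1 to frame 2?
1.7×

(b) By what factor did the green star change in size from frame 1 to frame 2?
0.7×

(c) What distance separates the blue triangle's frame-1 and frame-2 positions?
4.8

The blue triangle moved from (2.2, 3.4) to (5.9, 6.5), a distance of √(3.7² + 3.1²) ≈ 4.8.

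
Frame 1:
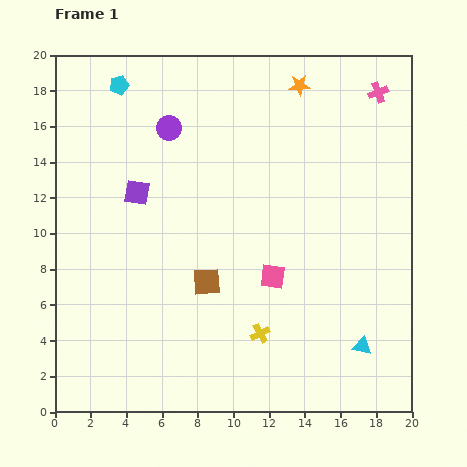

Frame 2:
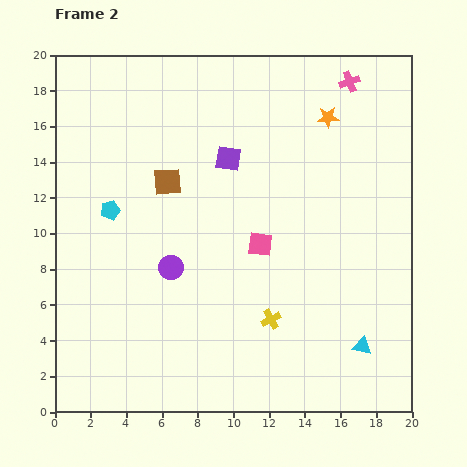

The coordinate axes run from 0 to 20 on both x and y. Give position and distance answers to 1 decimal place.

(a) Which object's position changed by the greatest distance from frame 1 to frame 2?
the purple circle

(moved 7.8; next 7.0)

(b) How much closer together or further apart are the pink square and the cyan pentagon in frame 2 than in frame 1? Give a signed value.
-5.1

Distance in frame 1: 13.7. Distance in frame 2: 8.6.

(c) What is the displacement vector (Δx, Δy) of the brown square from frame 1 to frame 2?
(-2.2, 5.6)

The brown square was at (8.5, 7.3) in frame 1 and (6.3, 12.9) in frame 2.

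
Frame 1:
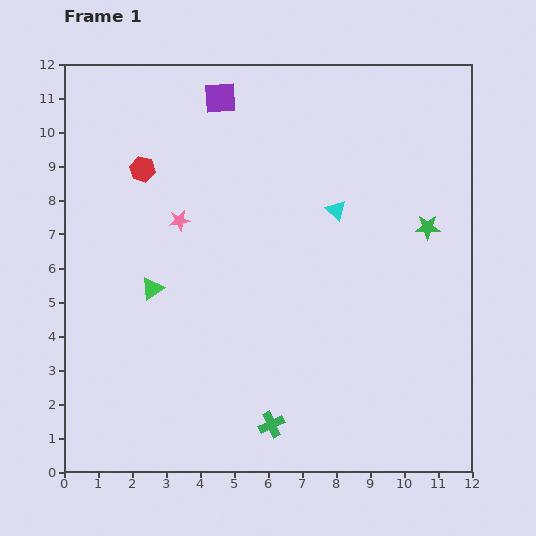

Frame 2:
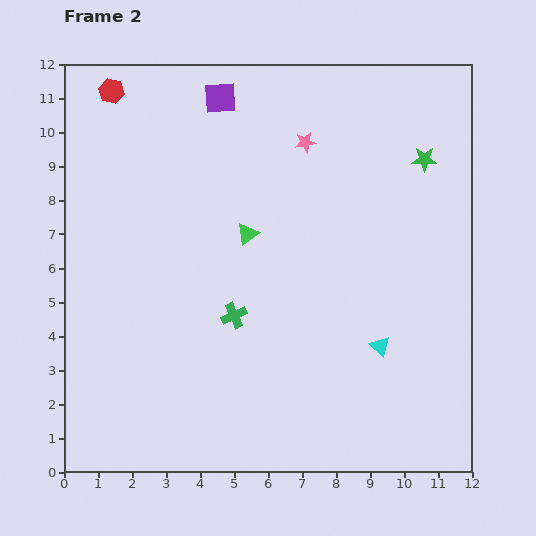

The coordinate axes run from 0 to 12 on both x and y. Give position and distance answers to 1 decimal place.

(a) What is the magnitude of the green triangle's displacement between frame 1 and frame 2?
3.2

The green triangle moved from (2.6, 5.4) to (5.4, 7.0), a distance of √(2.8² + 1.6²) ≈ 3.2.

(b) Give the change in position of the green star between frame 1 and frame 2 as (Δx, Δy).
(-0.1, 2.0)

The green star was at (10.7, 7.2) in frame 1 and (10.6, 9.2) in frame 2.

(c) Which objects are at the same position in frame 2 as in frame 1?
the purple square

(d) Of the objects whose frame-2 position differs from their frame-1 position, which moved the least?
the green star

(moved 2.0)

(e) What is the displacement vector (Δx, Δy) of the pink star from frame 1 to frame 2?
(3.7, 2.3)

The pink star was at (3.4, 7.4) in frame 1 and (7.1, 9.7) in frame 2.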